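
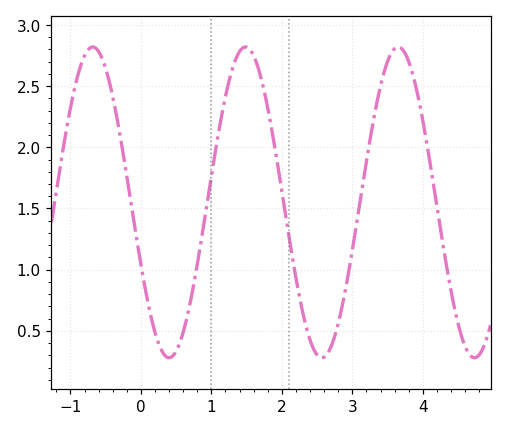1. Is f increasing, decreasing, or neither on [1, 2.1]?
neither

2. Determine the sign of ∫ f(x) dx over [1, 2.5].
positive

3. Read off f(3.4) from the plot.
2.5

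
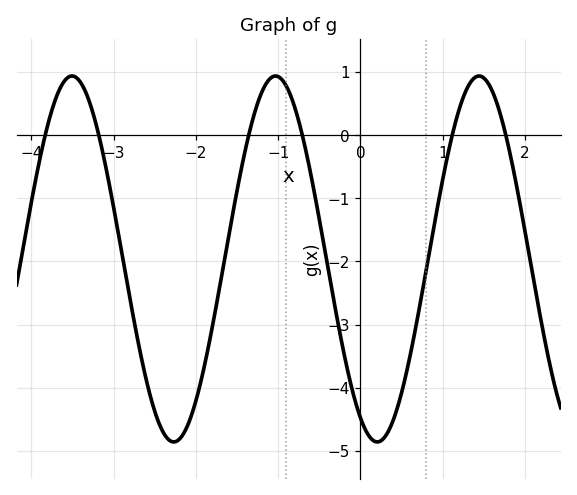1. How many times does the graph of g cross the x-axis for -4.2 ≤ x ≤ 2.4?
6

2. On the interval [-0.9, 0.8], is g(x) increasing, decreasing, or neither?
neither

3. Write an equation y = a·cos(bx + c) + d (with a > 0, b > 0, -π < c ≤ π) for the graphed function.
y = 2.9cos(2.5x + 2.6) - 1.96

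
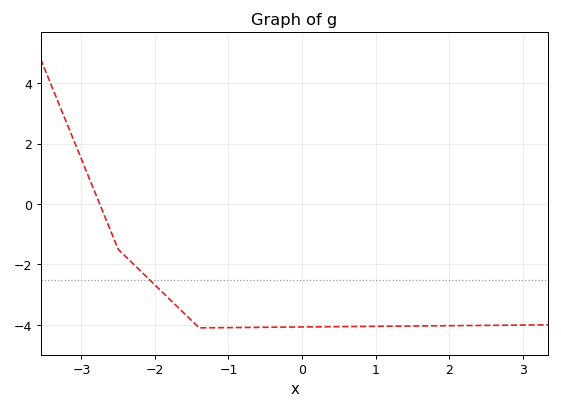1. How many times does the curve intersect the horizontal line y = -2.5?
1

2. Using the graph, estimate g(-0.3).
-4.08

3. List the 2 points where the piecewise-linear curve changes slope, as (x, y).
(-2.5, -1.5); (-1.4, -4.1)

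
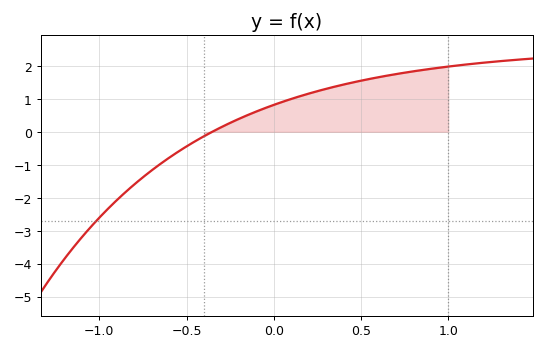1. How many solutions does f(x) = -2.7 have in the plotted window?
1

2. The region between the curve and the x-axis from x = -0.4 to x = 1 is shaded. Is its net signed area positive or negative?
positive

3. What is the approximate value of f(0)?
0.82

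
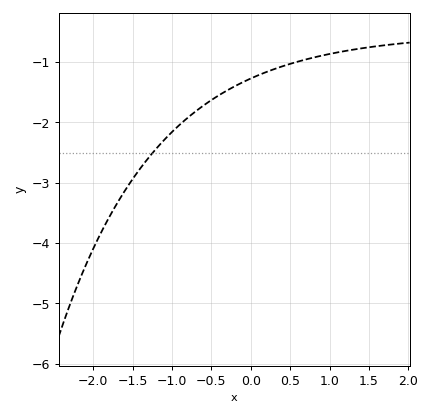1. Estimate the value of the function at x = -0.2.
-1.4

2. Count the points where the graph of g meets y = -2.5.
1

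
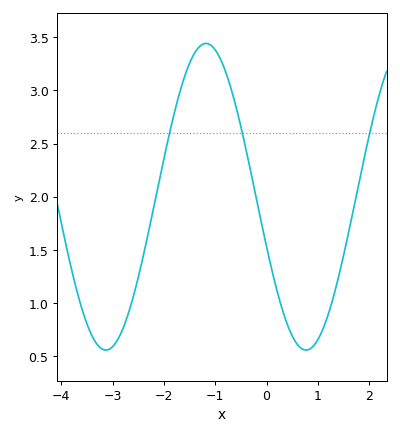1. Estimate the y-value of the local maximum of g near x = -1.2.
3.44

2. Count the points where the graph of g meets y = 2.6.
3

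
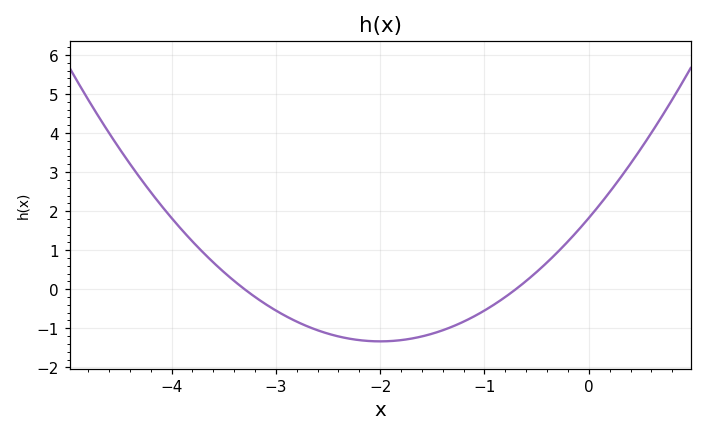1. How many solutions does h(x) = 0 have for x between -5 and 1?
2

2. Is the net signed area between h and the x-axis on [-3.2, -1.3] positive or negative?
negative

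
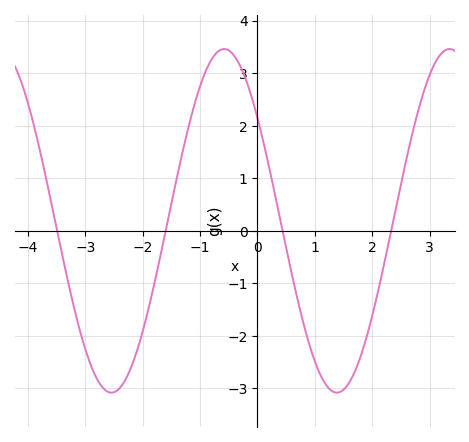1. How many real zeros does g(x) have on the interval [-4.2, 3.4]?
4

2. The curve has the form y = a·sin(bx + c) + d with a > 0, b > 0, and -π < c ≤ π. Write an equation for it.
y = 3.27sin(1.6x + 2.5) + 0.19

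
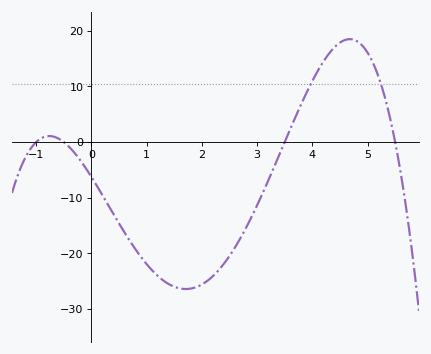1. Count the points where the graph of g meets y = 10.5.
2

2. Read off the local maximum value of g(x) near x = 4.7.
18.5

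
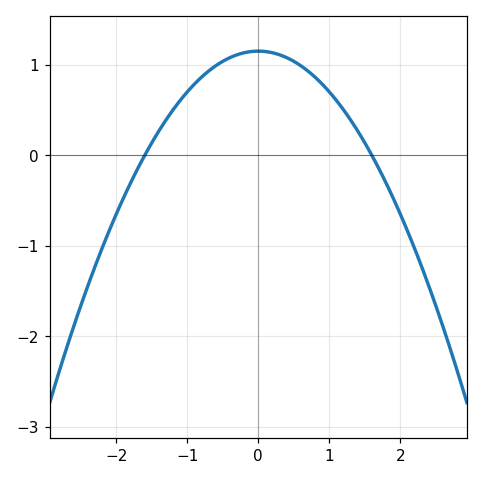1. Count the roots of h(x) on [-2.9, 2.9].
2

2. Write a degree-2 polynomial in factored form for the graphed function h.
y = -0.45(x + 1.6)(x - 1.6)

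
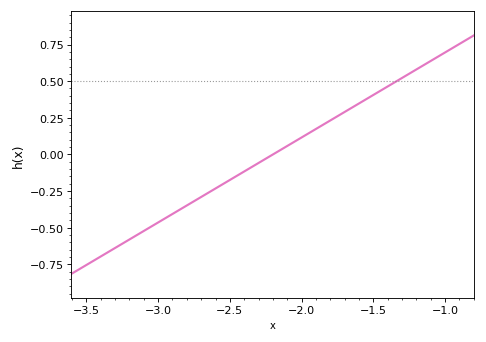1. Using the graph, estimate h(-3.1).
-0.52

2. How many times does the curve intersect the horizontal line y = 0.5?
1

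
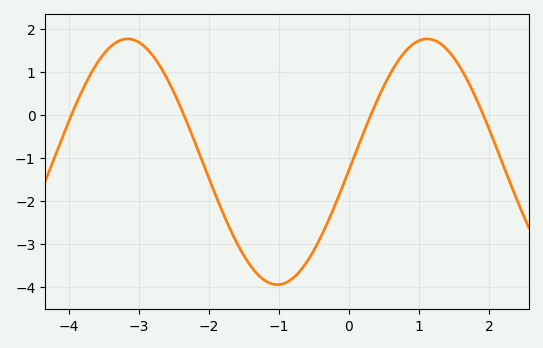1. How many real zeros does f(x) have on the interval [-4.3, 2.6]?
4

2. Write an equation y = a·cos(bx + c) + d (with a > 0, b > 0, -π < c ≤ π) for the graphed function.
y = 2.86cos(1.47x - 1.64) - 1.09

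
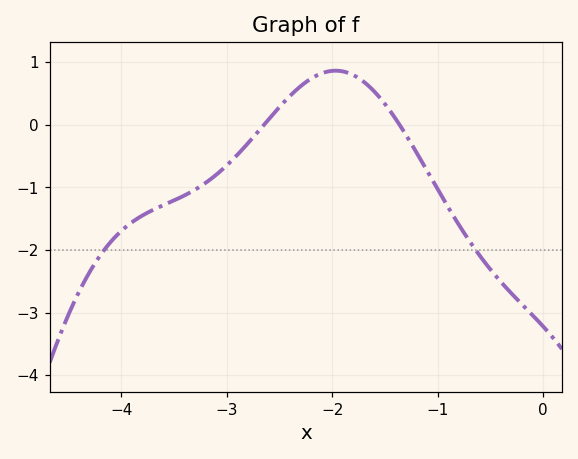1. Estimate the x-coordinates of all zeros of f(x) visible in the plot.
-2.6, -1.4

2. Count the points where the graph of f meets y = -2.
2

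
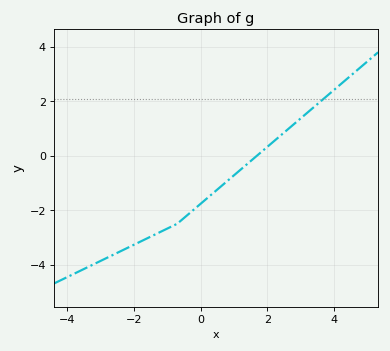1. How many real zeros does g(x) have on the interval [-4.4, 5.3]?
1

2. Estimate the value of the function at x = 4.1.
2.52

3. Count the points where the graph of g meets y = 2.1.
1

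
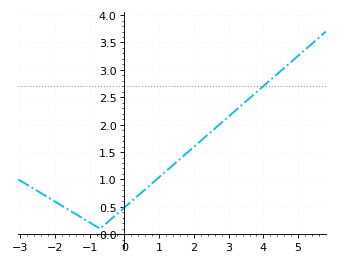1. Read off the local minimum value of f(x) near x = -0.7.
0.101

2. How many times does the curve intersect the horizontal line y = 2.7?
1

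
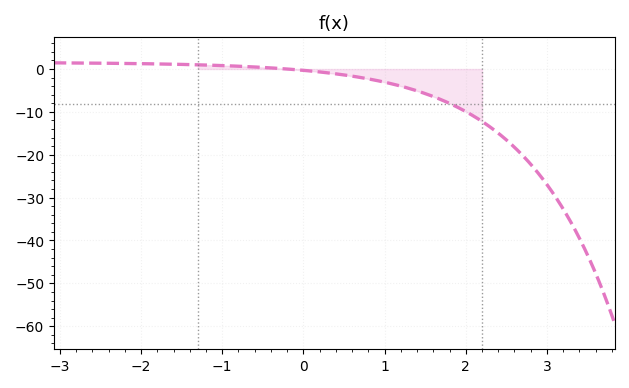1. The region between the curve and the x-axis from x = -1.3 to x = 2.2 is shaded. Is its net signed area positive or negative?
negative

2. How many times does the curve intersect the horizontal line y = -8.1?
1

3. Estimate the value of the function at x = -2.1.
1.27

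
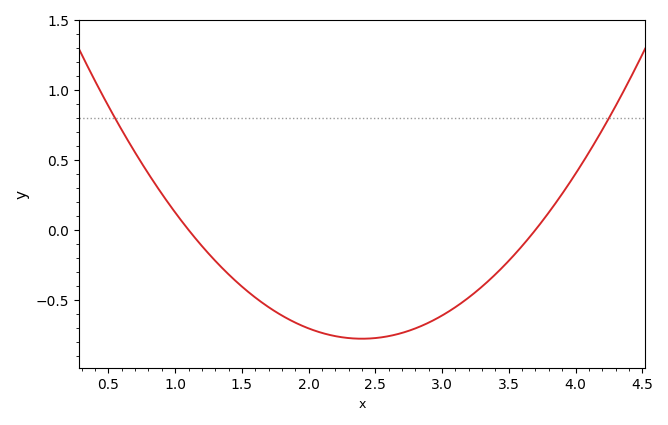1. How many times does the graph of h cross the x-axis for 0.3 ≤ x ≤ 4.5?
2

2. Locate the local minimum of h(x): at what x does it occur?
2.4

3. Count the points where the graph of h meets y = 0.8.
2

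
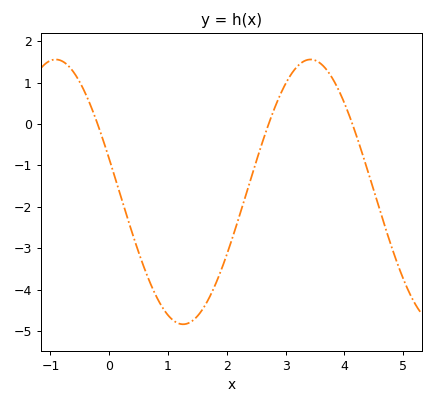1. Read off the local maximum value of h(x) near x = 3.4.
1.6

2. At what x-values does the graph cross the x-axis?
-0.2, 2.7, 4.1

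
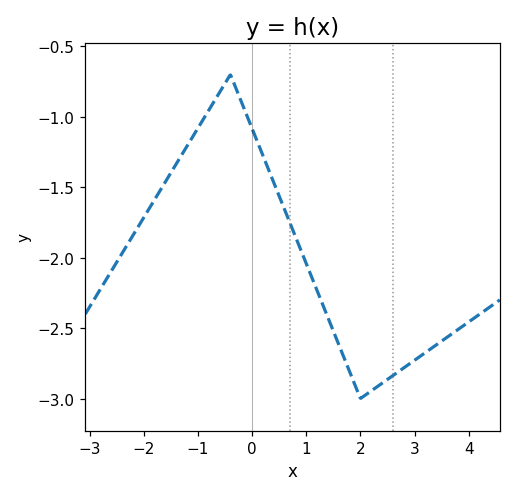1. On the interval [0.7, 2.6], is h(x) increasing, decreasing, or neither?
neither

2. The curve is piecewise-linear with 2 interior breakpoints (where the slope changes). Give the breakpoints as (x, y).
(-0.4, -0.7); (2, -3)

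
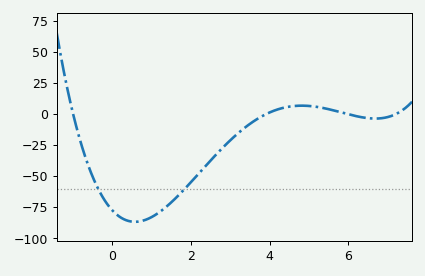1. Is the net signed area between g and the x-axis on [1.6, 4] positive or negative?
negative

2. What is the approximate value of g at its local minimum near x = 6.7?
-4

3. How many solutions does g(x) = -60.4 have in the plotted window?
2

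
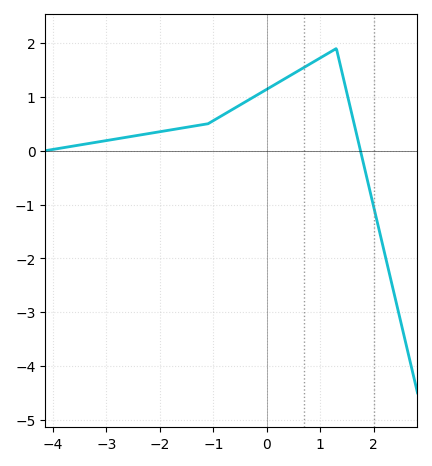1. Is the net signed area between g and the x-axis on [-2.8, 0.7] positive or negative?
positive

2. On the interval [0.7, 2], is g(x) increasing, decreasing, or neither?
neither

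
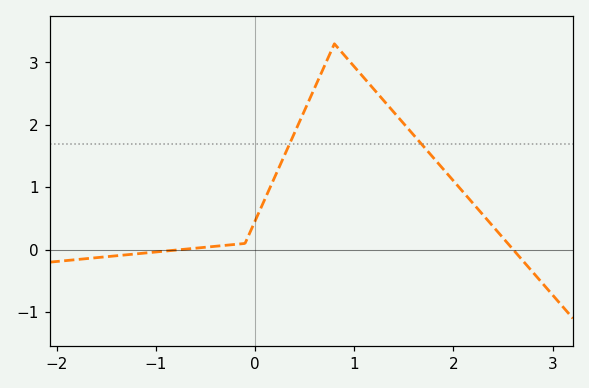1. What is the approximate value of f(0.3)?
1.5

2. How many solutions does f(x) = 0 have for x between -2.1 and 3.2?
2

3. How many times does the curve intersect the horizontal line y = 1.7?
2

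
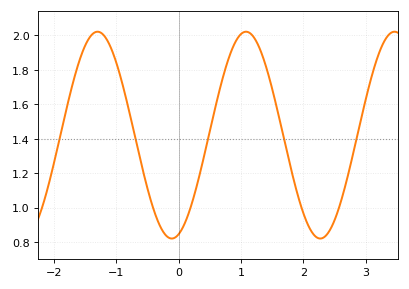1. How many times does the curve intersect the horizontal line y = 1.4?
5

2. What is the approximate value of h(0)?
0.845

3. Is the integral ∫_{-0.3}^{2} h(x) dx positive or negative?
positive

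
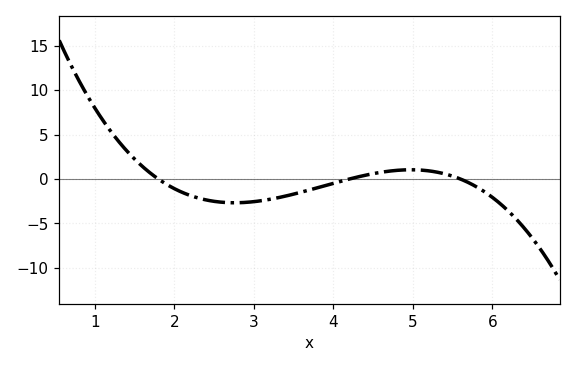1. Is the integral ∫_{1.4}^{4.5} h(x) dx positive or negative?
negative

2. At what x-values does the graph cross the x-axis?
1.8, 4.2, 5.6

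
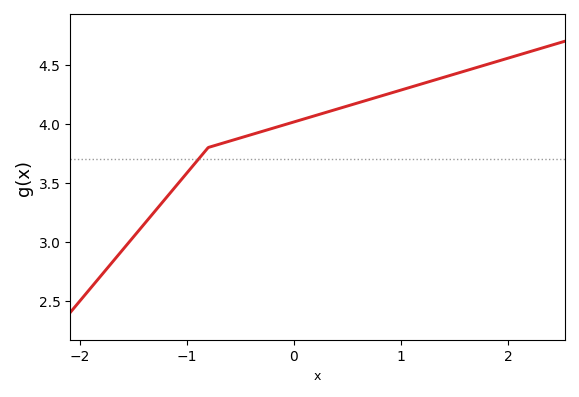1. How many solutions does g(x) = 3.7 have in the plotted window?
1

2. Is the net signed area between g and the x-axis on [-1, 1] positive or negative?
positive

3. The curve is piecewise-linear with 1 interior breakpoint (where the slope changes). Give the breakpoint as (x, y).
(-0.8, 3.8)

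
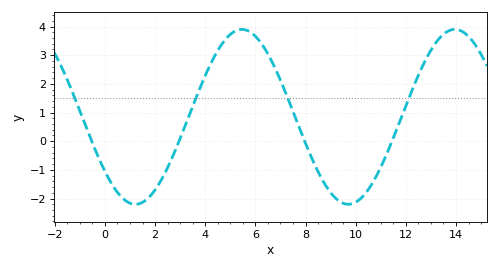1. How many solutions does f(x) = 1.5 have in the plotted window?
4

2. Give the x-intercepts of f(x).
-0.6, 3, 8, 11.4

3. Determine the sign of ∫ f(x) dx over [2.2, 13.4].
positive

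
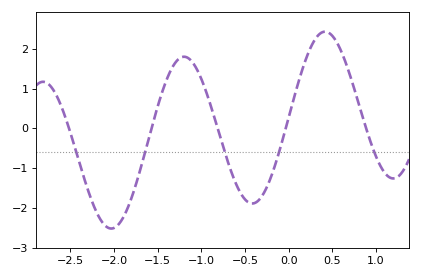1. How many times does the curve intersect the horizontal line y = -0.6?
5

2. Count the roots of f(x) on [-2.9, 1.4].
5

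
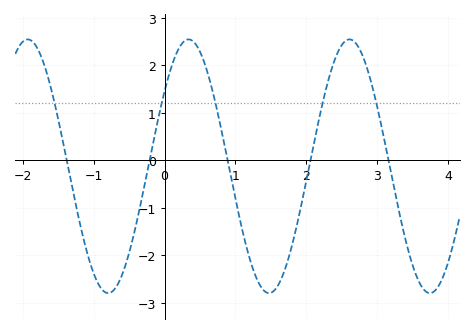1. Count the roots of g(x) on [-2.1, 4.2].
5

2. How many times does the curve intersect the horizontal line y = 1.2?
5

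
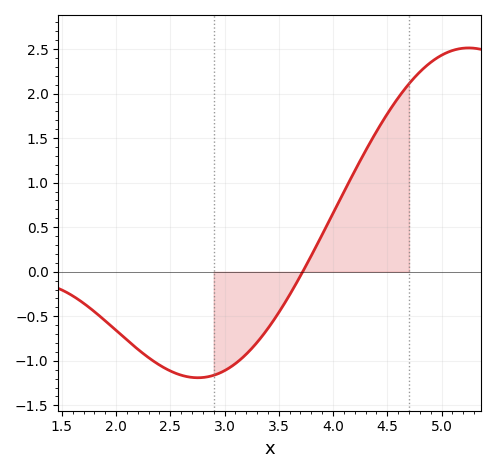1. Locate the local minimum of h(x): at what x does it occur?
2.75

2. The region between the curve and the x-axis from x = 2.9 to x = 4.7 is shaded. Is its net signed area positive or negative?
positive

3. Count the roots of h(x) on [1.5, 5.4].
1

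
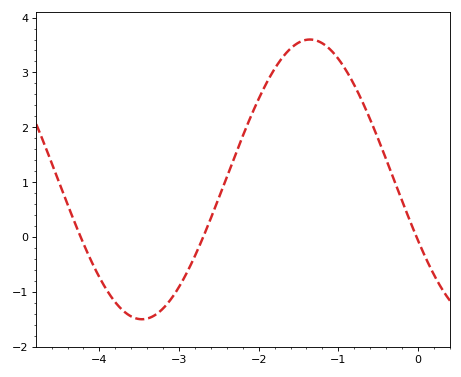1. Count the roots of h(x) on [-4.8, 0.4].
3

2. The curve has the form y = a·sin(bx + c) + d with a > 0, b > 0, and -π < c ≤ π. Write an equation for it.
y = 2.55sin(1.5x - 2.7) + 1.05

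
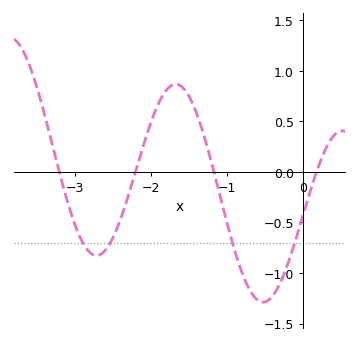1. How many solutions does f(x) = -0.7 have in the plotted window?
4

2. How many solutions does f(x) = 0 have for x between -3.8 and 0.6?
4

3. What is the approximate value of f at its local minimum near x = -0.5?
-1.3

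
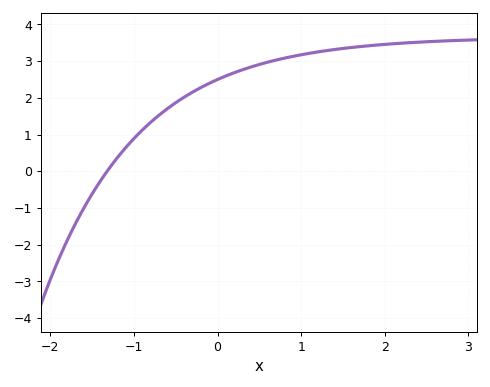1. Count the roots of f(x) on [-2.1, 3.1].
1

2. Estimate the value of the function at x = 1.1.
3.21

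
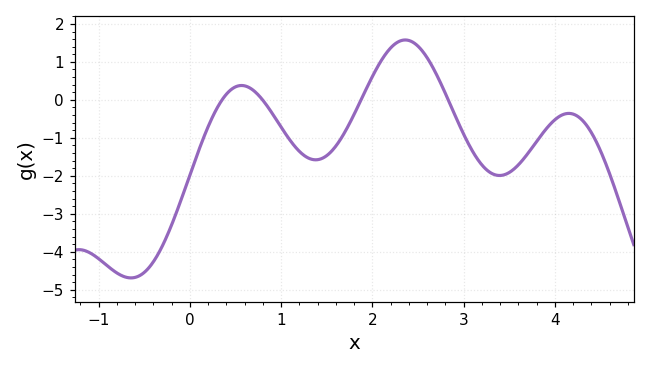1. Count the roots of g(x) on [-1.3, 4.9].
4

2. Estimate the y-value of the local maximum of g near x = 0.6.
0.4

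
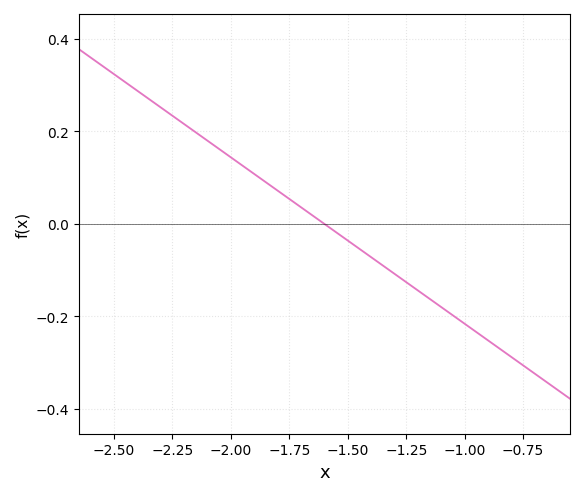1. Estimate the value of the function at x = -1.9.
0.1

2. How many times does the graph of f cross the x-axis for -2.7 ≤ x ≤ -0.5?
1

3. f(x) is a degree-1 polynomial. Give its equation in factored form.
y = -0.36(x + 1.6)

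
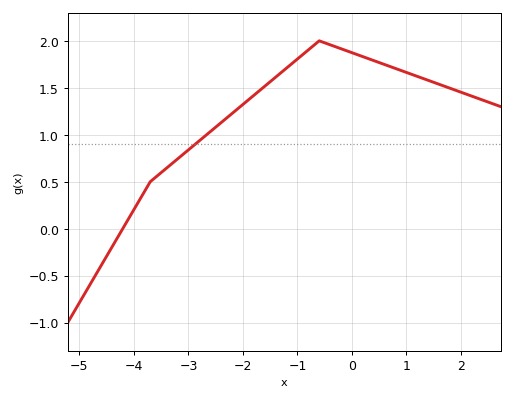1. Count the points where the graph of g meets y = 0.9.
1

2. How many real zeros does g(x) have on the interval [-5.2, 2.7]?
1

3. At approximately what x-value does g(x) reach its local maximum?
-0.6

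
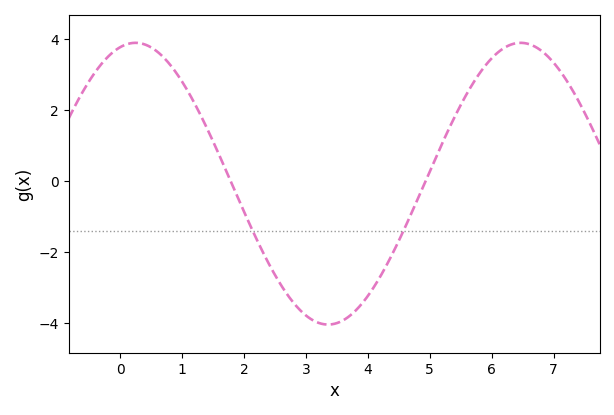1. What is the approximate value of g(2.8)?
-3.4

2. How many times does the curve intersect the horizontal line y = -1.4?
2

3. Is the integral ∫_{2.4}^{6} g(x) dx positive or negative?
negative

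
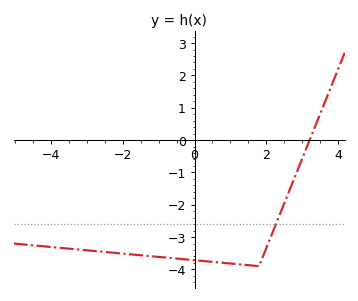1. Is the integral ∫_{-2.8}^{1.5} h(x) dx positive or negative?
negative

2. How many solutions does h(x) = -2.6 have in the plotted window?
1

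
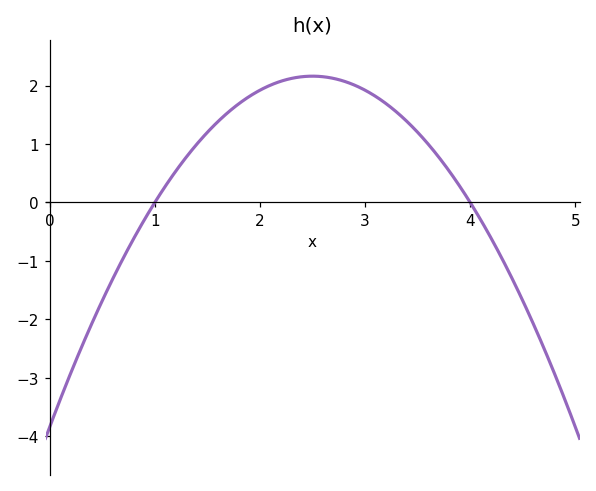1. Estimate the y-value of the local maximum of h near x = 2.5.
2.2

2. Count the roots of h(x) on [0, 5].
2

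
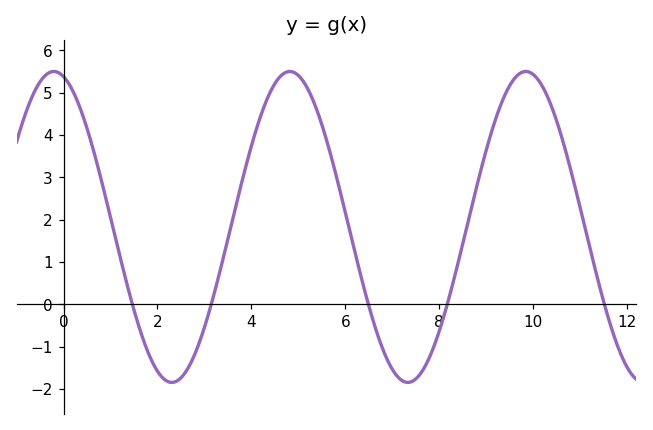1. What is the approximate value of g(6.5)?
-0.026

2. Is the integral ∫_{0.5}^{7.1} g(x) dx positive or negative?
positive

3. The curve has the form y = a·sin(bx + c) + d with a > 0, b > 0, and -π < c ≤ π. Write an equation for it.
y = 3.67sin(1.25x + 1.83) + 1.83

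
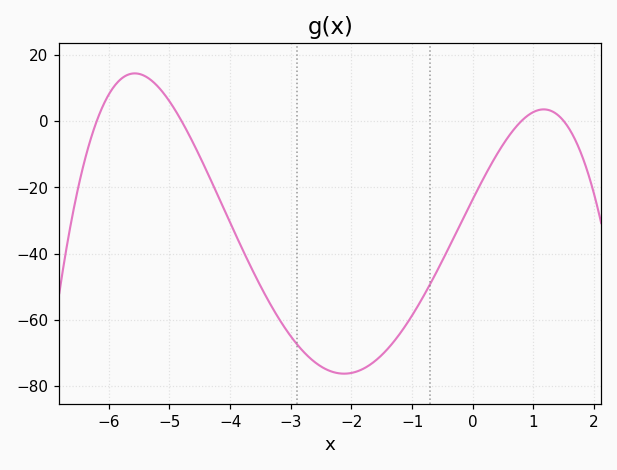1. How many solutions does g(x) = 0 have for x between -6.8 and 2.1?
4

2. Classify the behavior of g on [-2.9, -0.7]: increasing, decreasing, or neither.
neither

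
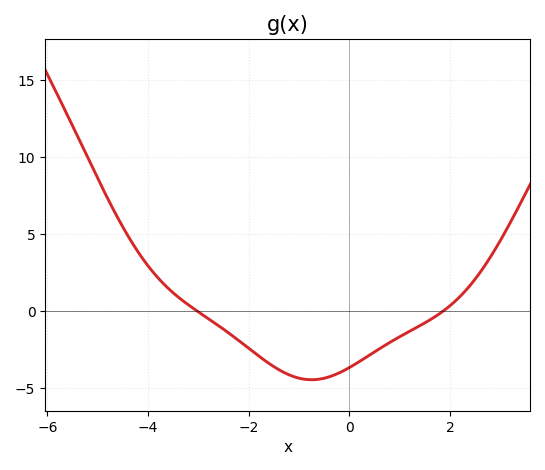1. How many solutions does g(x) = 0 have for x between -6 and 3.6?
2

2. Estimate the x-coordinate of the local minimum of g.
-0.8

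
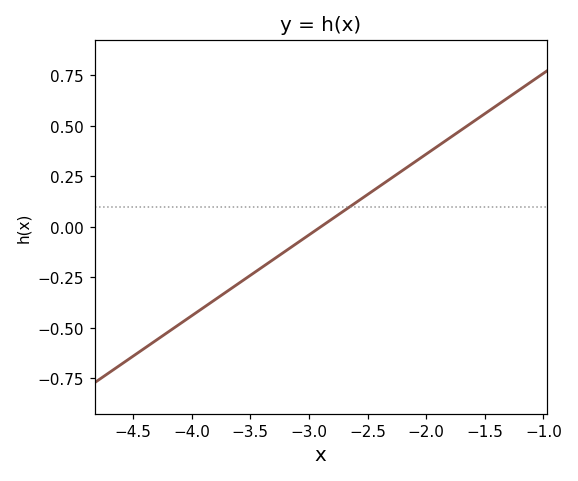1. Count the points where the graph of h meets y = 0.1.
1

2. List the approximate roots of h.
-2.9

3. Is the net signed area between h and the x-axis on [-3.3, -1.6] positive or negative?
positive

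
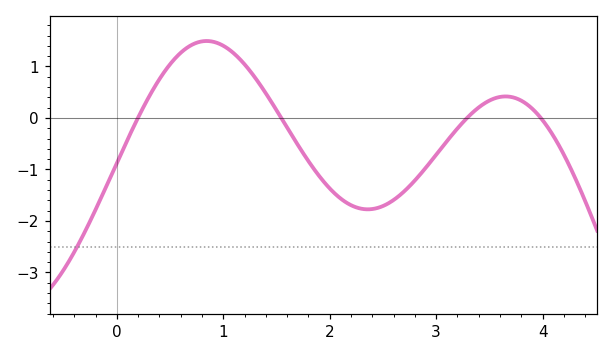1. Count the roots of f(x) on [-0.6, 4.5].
4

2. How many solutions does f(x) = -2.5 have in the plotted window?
1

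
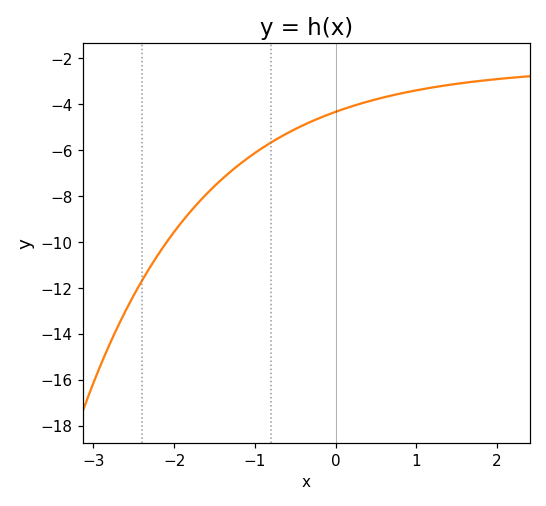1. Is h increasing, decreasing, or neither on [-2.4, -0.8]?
increasing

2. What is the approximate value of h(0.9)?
-3.4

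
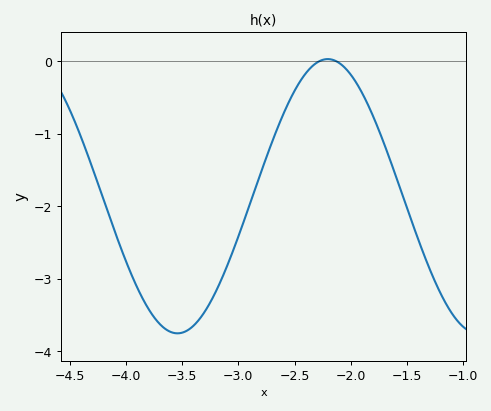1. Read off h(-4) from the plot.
-2.8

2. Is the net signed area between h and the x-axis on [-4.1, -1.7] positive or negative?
negative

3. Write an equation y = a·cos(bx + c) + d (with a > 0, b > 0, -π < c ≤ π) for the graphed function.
y = 1.89cos(2.4x - 1.1) - 1.86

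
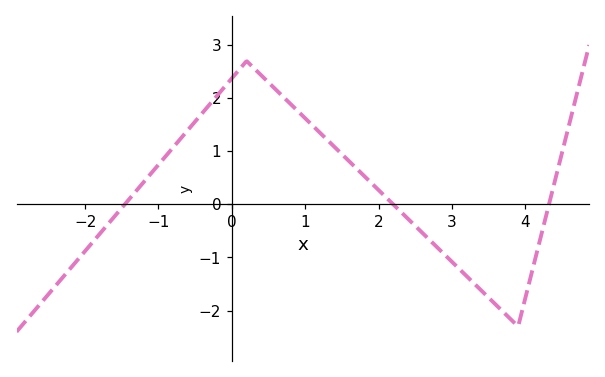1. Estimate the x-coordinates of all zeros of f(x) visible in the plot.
-1.4, 2.2, 4.4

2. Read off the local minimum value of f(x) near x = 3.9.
-2.3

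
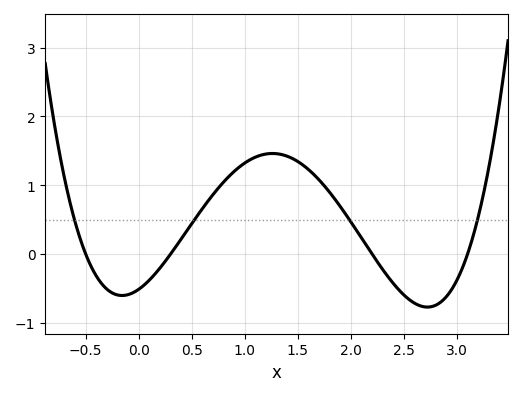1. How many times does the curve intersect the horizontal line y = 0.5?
4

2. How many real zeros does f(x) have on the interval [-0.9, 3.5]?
4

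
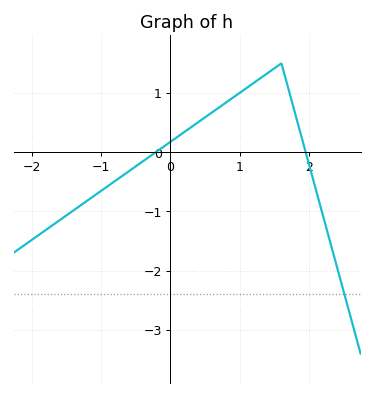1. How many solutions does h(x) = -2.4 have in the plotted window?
1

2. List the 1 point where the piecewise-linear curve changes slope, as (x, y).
(1.6, 1.5)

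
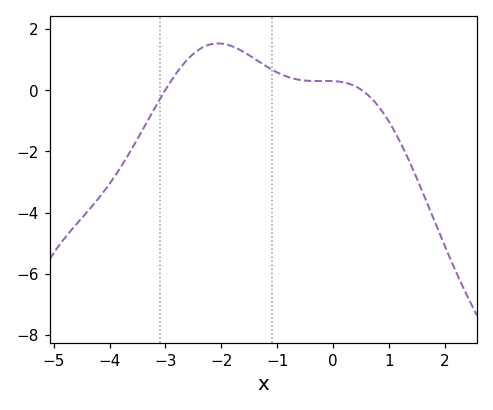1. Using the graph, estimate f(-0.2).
0.4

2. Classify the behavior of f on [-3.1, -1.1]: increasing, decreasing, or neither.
neither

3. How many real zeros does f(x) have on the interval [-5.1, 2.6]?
2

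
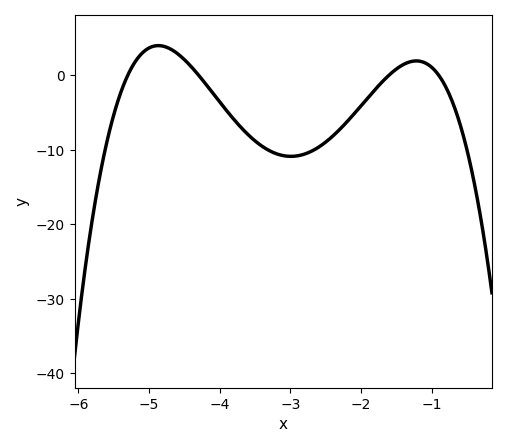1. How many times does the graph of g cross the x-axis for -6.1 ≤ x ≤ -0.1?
4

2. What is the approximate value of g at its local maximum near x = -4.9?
3.95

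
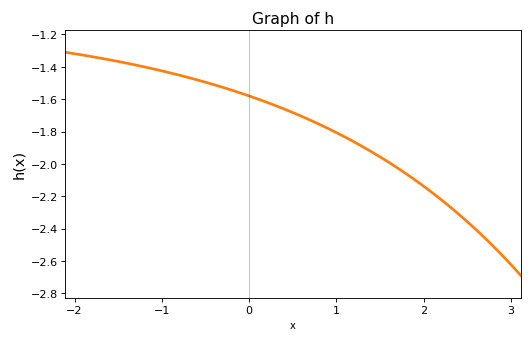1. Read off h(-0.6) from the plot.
-1.48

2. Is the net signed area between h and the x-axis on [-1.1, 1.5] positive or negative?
negative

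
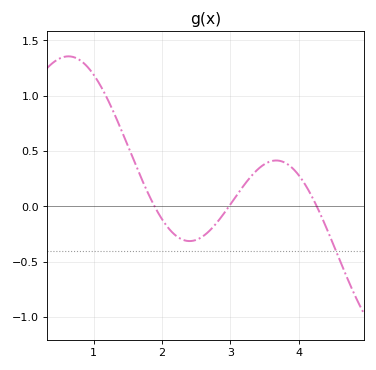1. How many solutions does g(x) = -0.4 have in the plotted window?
1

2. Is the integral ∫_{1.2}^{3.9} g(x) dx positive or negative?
positive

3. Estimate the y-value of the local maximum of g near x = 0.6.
1.35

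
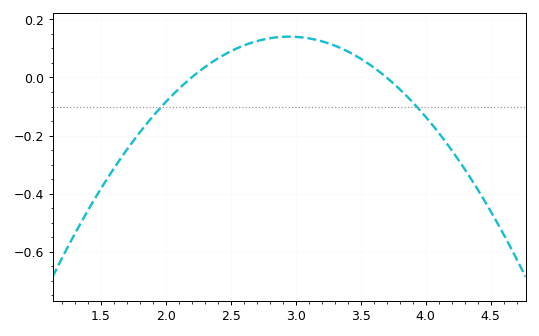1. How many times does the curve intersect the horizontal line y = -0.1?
2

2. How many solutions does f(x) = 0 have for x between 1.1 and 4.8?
2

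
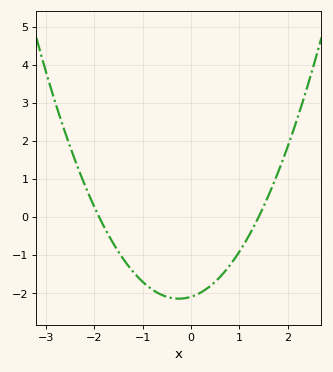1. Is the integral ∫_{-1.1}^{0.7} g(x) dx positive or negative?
negative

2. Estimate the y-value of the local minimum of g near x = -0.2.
-2.2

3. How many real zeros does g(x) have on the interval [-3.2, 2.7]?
2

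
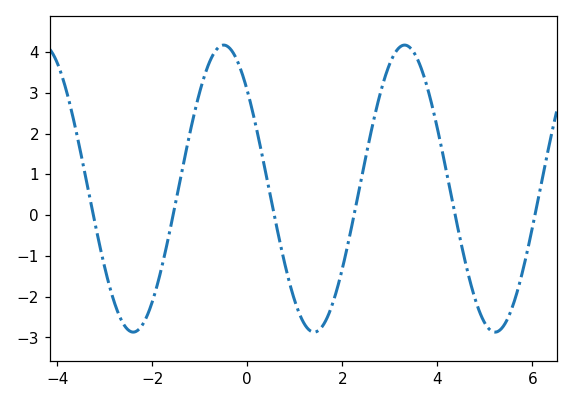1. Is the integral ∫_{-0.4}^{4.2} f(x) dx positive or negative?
positive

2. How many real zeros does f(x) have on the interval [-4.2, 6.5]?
6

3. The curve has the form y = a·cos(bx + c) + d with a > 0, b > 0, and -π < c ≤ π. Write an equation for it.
y = 3.52cos(1.6x + 0.82) + 0.65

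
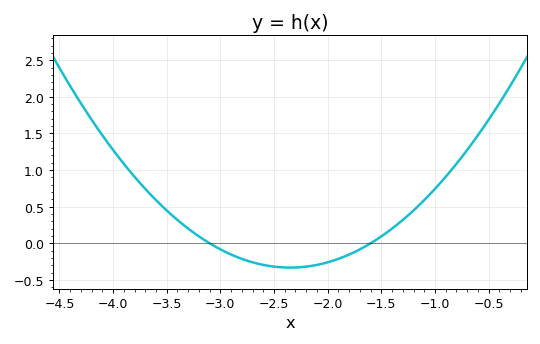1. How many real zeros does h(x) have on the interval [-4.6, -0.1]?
2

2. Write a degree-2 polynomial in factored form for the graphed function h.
y = 0.59(x + 3.1)(x + 1.6)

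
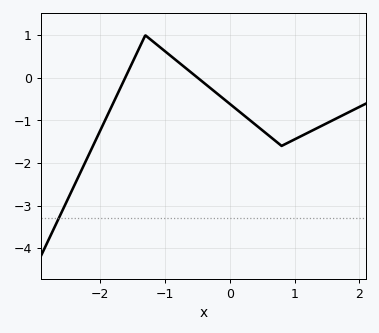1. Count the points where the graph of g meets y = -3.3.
1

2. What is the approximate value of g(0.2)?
-0.857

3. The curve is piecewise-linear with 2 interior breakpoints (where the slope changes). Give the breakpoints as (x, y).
(-1.3, 1); (0.8, -1.6)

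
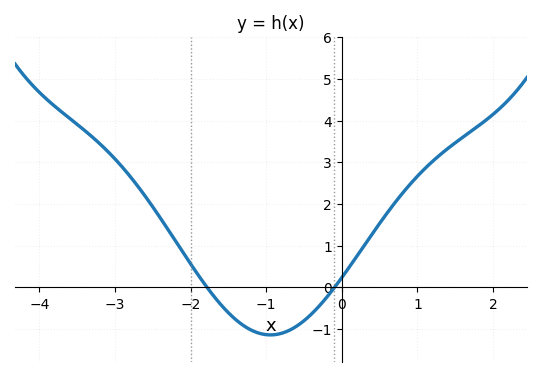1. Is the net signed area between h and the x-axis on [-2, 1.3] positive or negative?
positive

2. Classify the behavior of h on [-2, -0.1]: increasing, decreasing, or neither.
neither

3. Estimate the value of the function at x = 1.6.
3.6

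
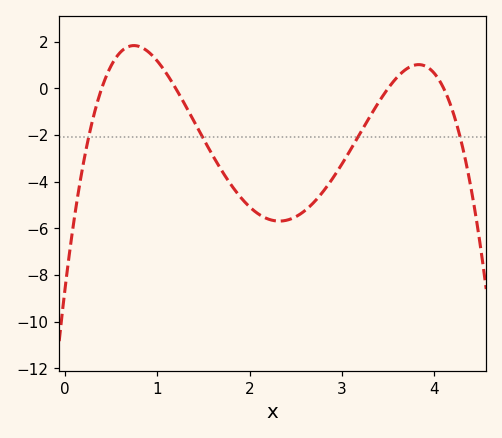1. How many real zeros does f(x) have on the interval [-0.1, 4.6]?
4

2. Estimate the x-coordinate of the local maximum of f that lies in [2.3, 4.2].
3.8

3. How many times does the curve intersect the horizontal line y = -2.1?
4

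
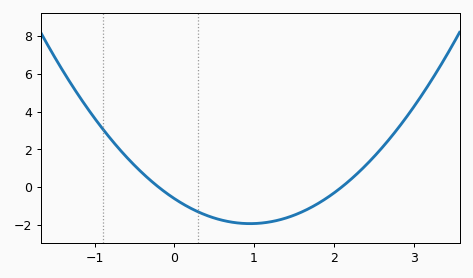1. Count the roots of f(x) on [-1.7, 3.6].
2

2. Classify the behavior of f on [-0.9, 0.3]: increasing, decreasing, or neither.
decreasing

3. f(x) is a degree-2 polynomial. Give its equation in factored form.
y = 1.47(x + 0.2)(x - 2.1)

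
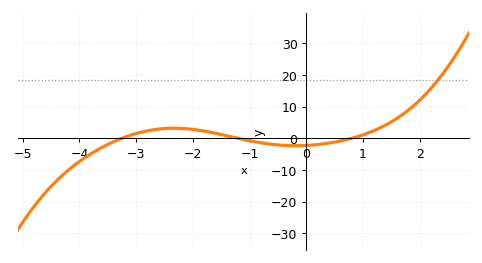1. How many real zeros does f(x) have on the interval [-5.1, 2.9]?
3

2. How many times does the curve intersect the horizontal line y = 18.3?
1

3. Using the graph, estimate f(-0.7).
-2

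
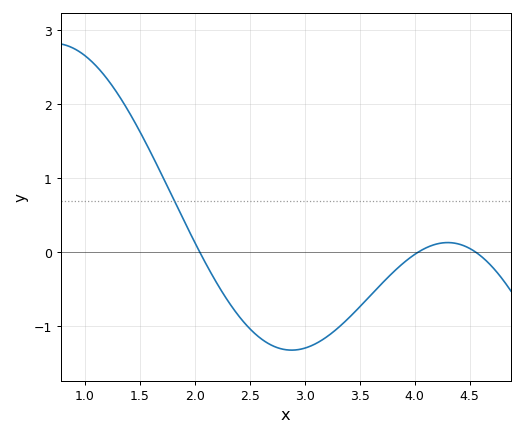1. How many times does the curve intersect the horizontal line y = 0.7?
1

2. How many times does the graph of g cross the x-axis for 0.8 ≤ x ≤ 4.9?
3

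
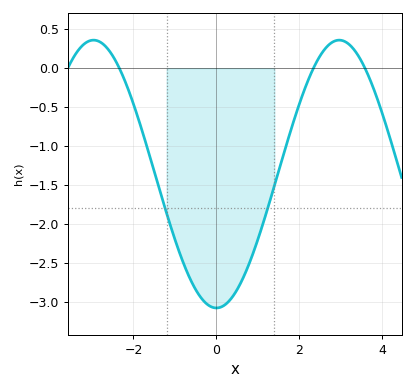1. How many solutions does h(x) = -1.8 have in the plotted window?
2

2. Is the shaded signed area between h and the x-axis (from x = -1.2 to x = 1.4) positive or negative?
negative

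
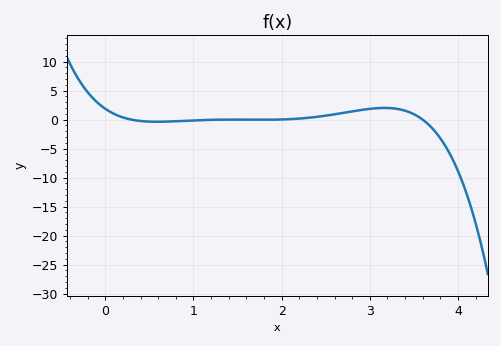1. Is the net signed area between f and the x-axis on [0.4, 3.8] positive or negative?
positive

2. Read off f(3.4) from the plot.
1.55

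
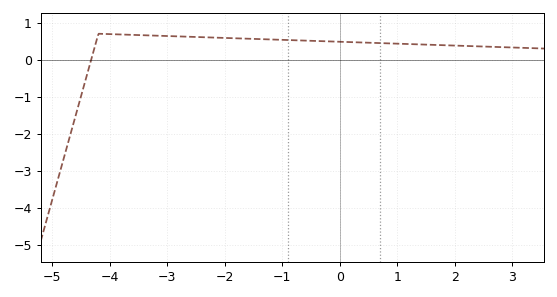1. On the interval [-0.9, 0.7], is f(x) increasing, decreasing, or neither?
decreasing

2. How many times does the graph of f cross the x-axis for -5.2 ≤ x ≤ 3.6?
1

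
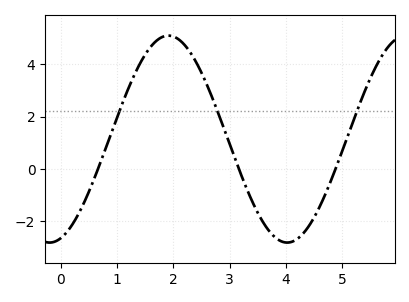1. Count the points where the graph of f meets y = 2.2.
3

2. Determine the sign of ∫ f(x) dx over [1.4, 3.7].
positive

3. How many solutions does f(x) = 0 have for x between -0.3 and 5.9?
3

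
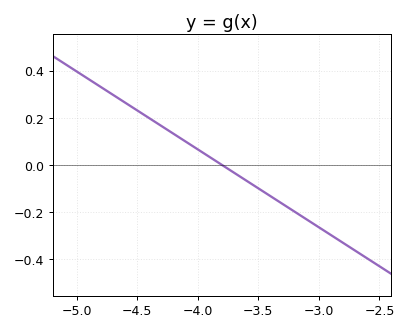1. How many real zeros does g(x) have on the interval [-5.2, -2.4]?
1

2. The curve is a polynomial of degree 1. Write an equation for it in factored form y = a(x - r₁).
y = -0.33(x + 3.8)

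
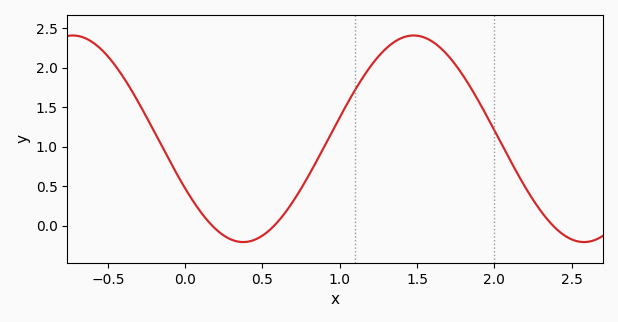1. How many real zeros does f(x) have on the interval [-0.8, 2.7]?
3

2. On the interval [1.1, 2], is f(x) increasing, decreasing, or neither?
neither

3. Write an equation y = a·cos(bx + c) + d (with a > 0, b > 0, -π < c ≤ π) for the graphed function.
y = 1.31cos(2.9x + 2.1) + 1.1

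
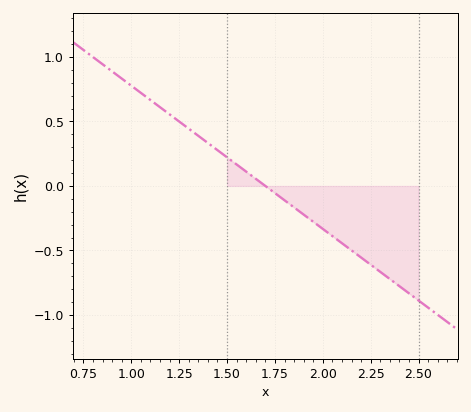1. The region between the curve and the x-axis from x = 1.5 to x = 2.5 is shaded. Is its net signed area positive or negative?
negative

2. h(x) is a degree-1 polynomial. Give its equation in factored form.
y = -1.11(x - 1.7)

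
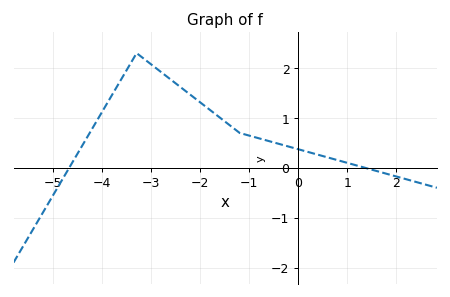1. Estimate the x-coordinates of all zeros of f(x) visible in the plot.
-4.6, 1.4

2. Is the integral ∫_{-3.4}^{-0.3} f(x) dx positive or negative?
positive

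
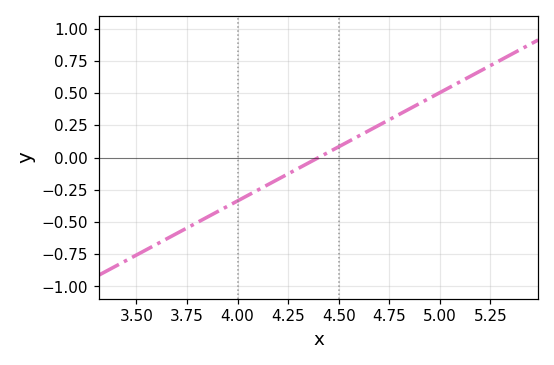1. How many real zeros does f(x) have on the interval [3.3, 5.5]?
1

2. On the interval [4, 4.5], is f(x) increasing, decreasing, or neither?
increasing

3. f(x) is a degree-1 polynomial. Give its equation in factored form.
y = 0.84(x - 4.4)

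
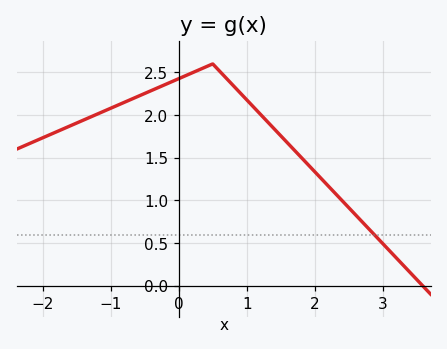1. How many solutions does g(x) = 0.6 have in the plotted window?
1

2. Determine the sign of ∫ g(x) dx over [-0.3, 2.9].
positive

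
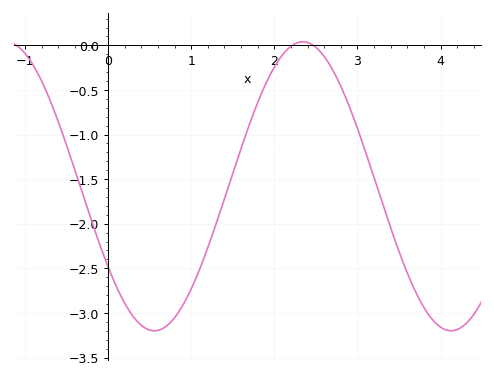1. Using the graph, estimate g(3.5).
-2.31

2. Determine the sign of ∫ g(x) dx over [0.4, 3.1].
negative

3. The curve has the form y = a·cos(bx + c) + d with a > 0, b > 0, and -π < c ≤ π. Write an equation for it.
y = 1.62cos(1.76x + 2.16) - 1.58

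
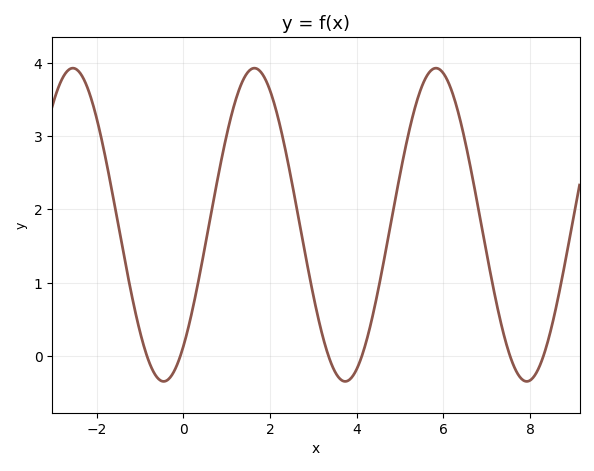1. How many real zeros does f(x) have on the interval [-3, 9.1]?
6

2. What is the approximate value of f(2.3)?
3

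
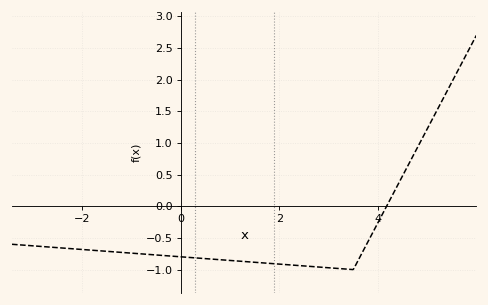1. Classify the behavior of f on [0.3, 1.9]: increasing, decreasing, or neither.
decreasing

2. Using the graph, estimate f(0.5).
-0.826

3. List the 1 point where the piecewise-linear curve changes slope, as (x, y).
(3.5, -1)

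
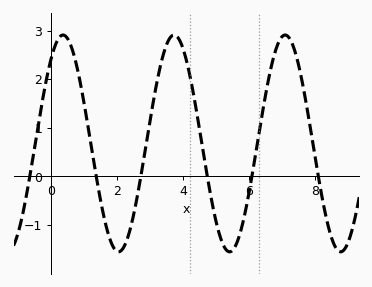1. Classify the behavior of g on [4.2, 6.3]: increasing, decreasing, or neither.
neither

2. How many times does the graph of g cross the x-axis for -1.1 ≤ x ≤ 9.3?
6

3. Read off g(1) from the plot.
1.51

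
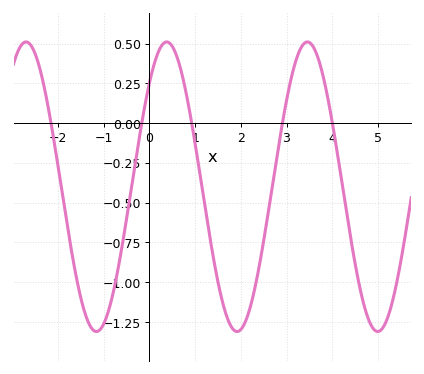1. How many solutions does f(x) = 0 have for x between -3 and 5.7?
5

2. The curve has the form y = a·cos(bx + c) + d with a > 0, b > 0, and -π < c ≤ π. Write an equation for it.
y = 0.91cos(2.04x - 0.77) - 0.4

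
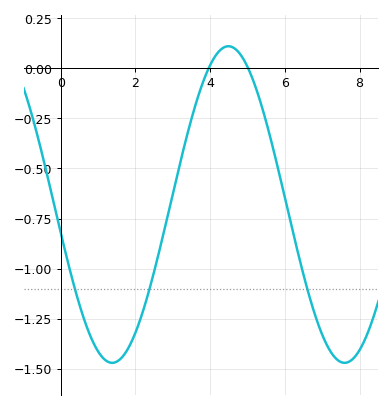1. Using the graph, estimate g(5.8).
-0.488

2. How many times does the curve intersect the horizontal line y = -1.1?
3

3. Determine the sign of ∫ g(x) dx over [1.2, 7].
negative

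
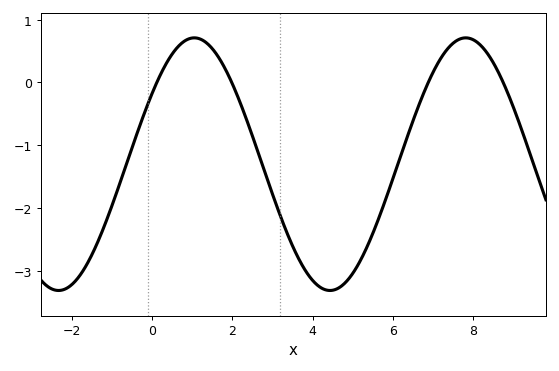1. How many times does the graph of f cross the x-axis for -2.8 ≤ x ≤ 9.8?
4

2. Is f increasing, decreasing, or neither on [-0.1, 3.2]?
neither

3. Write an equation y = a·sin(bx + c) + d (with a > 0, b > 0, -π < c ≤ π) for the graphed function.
y = 2.01sin(0.93x + 0.59) - 1.3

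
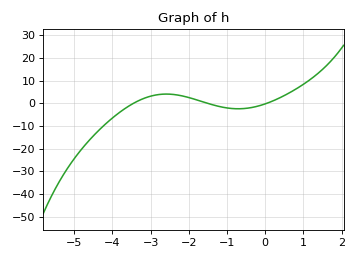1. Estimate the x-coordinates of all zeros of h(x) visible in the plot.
-3.4, -1.6, 0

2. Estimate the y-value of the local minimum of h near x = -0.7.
-2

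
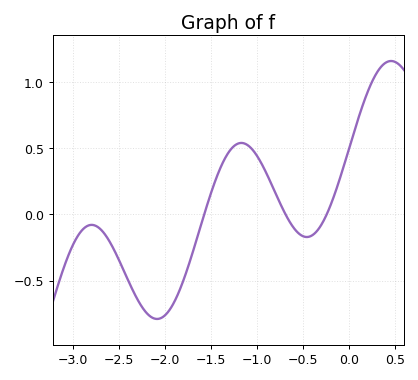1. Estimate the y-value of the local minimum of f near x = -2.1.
-0.8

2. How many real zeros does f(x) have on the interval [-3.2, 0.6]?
3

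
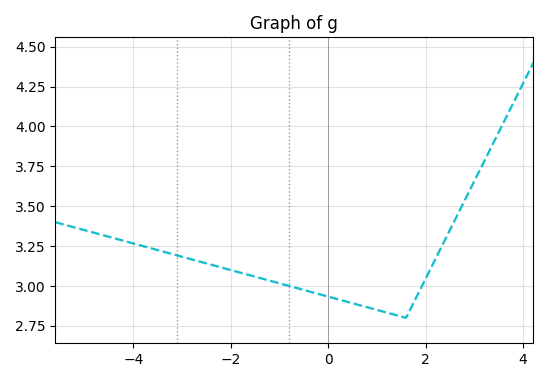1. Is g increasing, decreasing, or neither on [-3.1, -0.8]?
decreasing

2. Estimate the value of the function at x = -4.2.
3.28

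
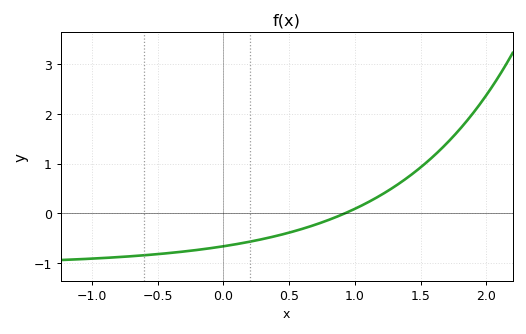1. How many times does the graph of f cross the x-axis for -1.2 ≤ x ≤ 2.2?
1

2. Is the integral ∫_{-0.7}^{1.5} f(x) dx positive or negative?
negative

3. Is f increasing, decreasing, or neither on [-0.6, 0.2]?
increasing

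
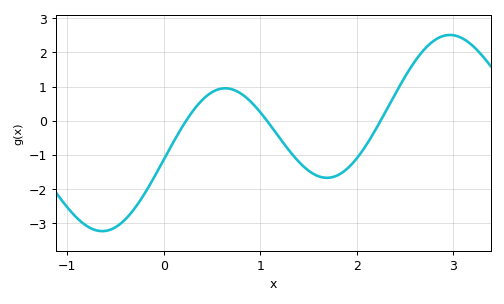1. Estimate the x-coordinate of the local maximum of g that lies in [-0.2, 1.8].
0.637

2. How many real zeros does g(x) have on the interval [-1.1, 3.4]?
3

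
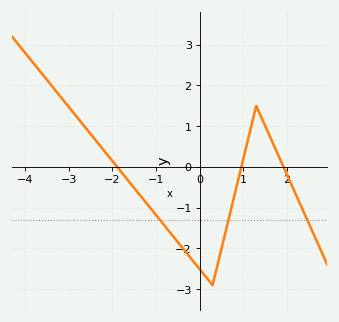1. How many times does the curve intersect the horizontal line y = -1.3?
3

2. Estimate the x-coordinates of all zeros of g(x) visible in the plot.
-1.9, 1, 1.9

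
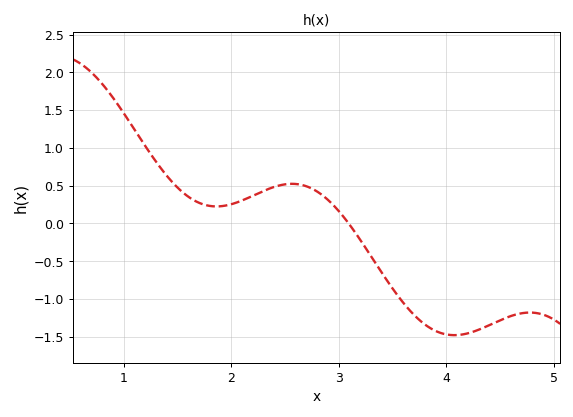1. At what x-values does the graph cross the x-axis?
3.09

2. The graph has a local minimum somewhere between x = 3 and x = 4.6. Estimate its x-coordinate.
4.07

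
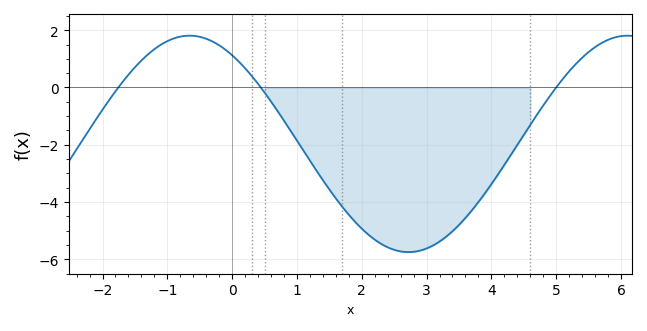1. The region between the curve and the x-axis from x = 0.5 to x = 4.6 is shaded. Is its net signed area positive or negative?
negative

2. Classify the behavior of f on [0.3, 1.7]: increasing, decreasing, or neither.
decreasing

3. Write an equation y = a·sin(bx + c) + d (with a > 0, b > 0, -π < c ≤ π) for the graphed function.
y = 3.78sin(0.93x + 2.18) - 1.97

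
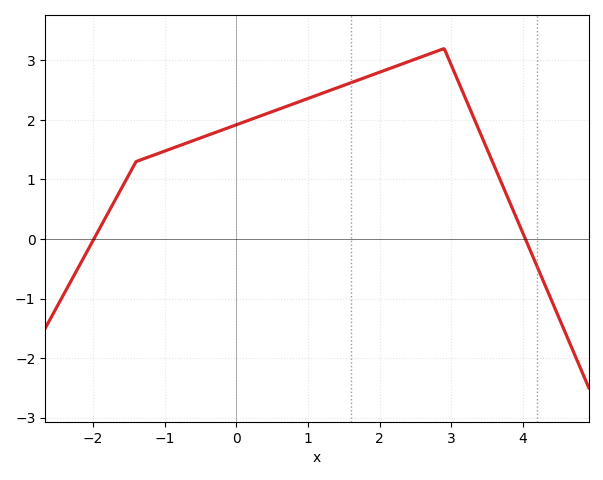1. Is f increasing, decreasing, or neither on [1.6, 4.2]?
neither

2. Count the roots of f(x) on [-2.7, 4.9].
2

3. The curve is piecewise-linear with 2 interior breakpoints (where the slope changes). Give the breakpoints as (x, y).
(-1.4, 1.3); (2.9, 3.2)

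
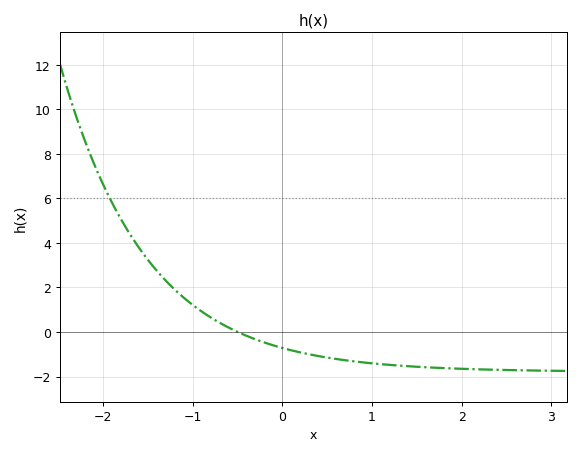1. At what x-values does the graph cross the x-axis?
-0.5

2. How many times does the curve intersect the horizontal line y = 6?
1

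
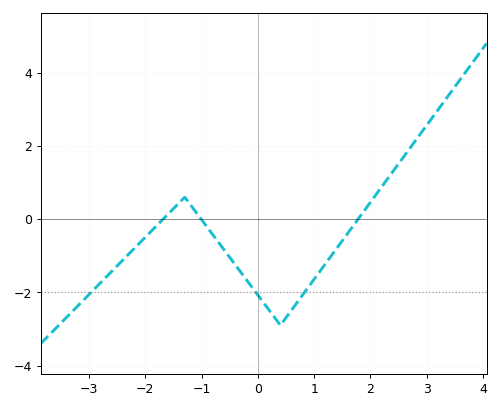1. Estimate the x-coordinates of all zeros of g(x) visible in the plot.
-1.68, -1.01, 1.78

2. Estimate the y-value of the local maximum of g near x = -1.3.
0.599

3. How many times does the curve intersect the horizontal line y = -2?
3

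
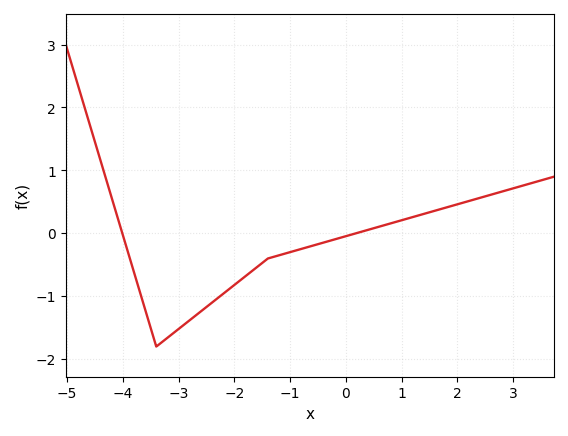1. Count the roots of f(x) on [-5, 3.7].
2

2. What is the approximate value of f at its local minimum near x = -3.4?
-1.8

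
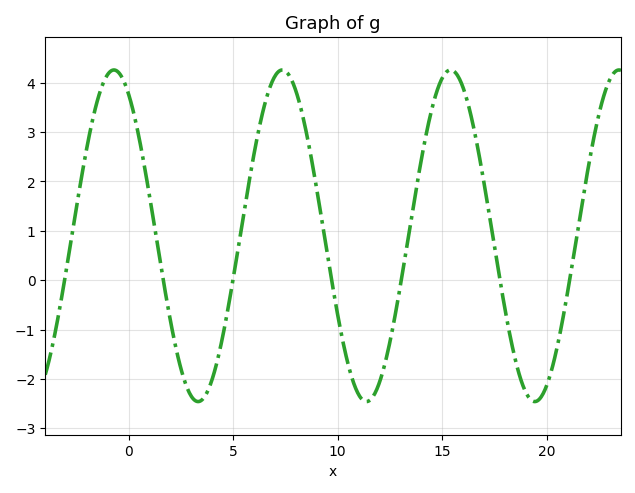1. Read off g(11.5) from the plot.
-2.4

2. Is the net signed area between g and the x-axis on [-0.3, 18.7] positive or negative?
positive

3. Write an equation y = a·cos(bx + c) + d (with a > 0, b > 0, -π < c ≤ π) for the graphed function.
y = 3.36cos(0.78x + 0.55) + 0.9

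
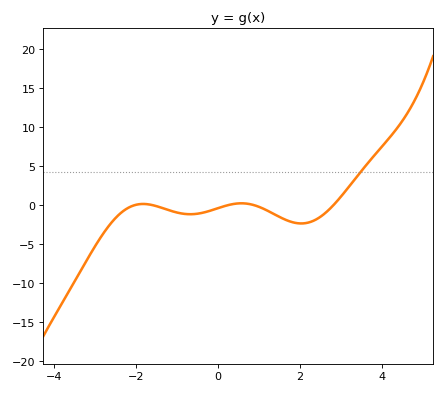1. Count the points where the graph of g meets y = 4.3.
1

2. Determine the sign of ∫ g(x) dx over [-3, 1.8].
negative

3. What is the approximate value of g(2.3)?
-2.06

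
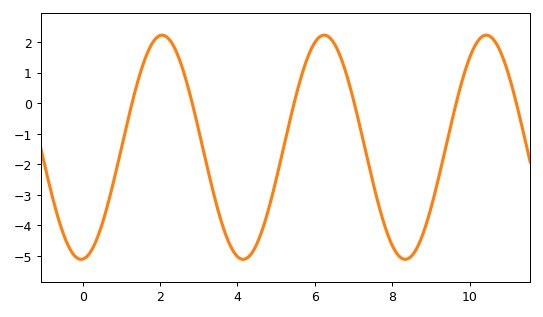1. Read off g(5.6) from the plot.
0.7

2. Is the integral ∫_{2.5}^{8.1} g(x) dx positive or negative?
negative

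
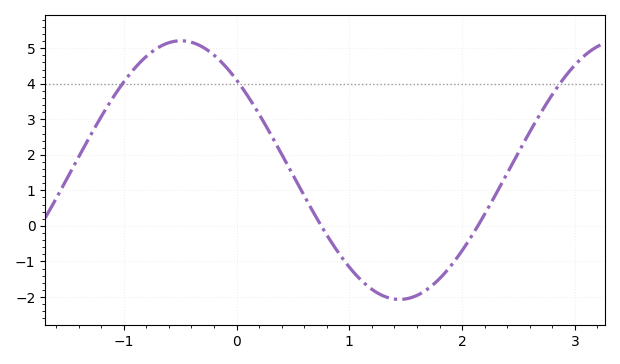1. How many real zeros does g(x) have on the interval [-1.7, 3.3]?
2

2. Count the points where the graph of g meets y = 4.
3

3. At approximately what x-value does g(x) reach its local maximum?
-0.495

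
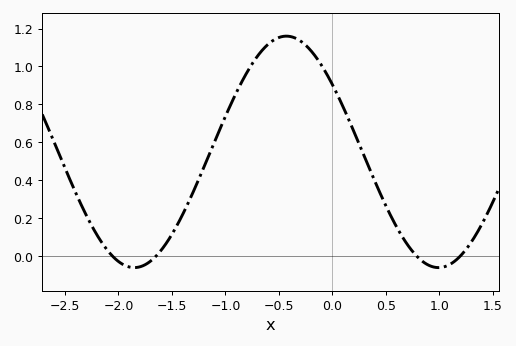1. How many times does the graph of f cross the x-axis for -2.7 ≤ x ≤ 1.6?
4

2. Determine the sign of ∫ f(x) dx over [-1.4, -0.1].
positive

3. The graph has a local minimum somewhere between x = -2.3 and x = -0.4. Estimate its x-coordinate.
-1.85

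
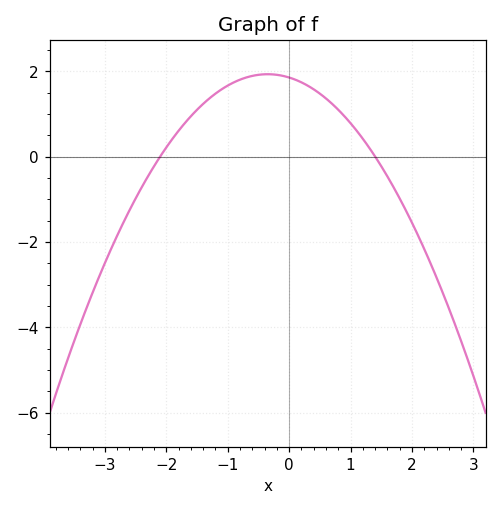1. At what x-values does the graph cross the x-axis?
-2.1, 1.4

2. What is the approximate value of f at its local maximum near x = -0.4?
2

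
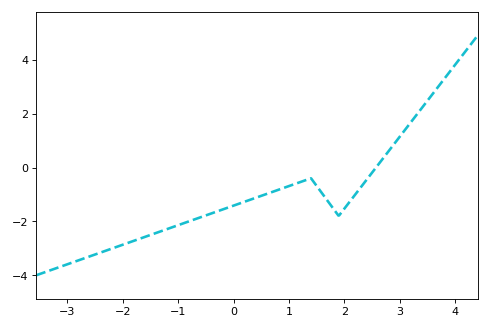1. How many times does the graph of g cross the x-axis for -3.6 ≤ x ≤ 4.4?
1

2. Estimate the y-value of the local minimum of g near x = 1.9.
-1.8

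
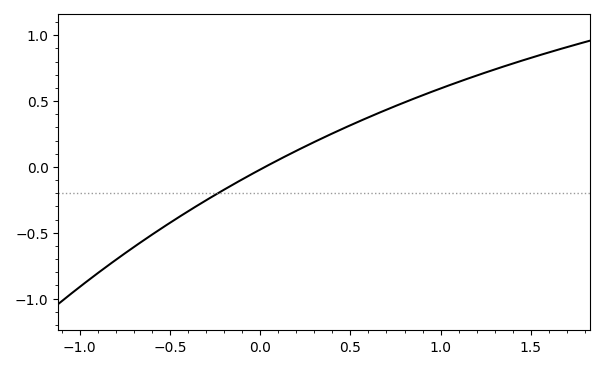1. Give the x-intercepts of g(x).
0.05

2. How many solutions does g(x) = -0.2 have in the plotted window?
1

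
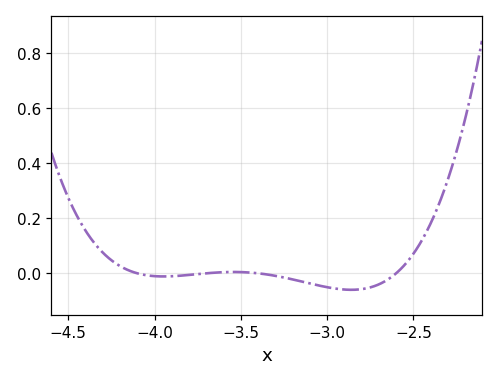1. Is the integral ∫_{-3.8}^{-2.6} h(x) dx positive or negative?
negative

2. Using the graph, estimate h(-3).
-0.06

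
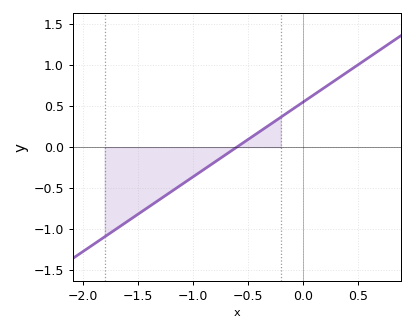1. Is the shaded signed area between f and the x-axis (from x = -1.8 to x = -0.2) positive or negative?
negative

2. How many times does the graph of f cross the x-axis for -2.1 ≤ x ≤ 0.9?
1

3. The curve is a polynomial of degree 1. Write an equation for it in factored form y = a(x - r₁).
y = 0.91(x + 0.6)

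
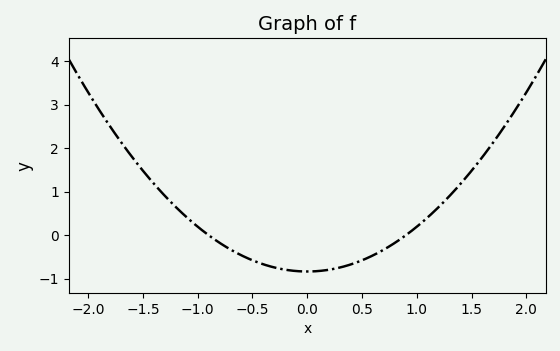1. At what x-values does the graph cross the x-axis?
-0.9, 0.9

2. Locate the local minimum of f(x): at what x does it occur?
0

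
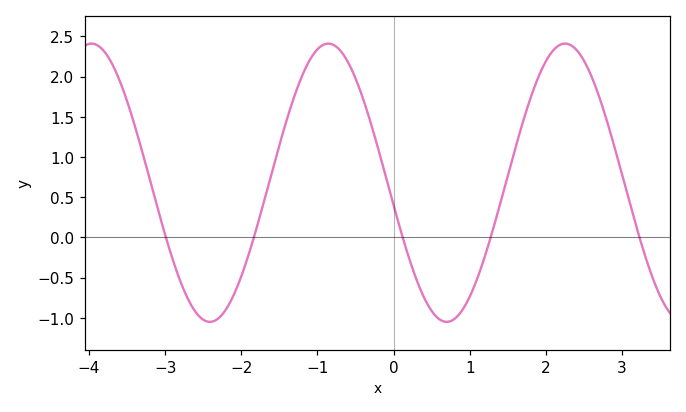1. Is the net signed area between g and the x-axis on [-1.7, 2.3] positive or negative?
positive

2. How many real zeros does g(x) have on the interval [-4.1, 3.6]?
5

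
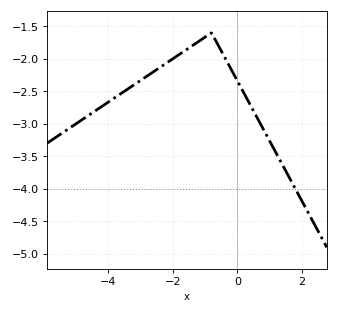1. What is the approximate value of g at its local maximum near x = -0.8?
-1.6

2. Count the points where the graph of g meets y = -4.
1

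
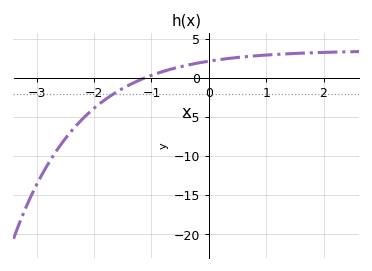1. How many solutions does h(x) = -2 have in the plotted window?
1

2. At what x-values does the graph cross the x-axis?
-1.1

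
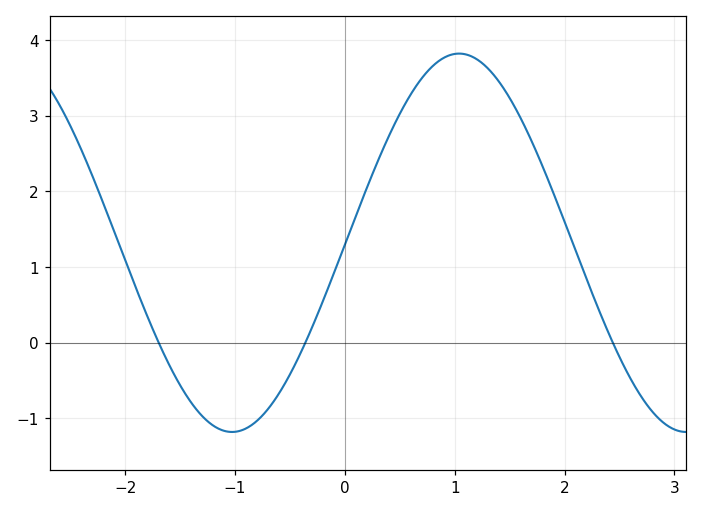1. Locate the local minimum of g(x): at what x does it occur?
-1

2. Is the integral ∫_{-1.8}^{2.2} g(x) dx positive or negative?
positive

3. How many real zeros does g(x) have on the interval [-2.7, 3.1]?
3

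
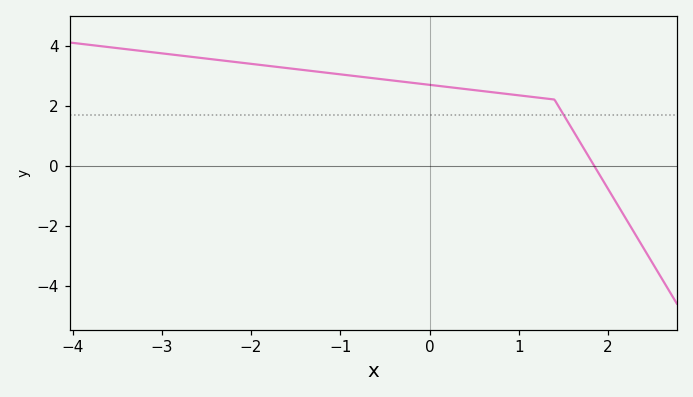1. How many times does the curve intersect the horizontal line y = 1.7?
1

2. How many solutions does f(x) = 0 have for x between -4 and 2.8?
1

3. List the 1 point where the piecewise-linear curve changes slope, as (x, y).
(1.4, 2.2)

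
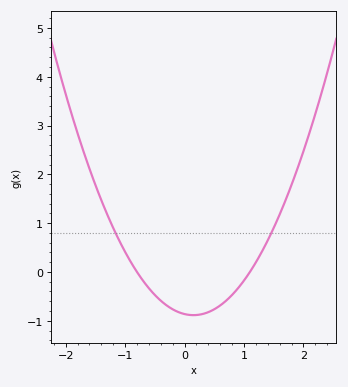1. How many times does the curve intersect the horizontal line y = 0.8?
2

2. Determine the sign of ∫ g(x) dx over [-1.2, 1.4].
negative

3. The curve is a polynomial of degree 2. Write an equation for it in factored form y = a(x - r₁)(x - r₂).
y = 0.98(x + 0.8)(x - 1.1)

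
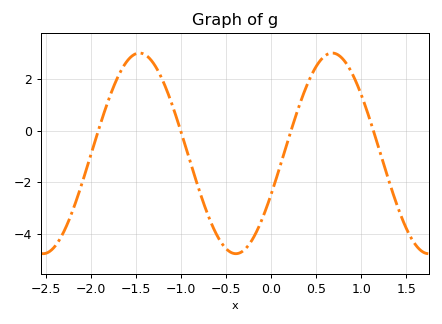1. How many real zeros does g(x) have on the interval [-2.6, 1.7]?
4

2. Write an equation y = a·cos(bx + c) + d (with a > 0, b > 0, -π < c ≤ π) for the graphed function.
y = 3.89cos(2.9x - 2) - 0.88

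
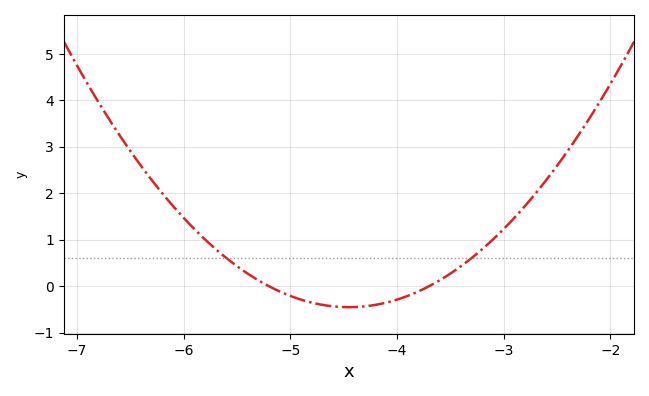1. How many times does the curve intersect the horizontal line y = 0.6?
2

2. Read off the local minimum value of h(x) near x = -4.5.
-0.45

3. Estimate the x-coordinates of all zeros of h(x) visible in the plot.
-5.2, -3.7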